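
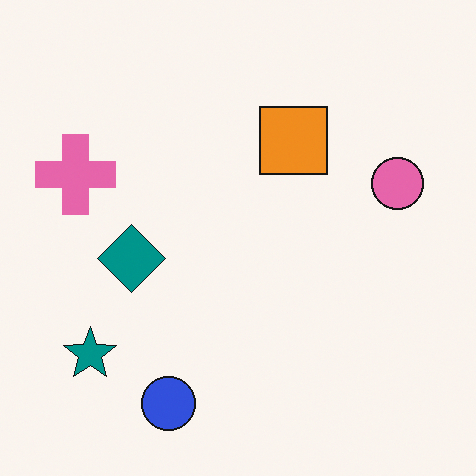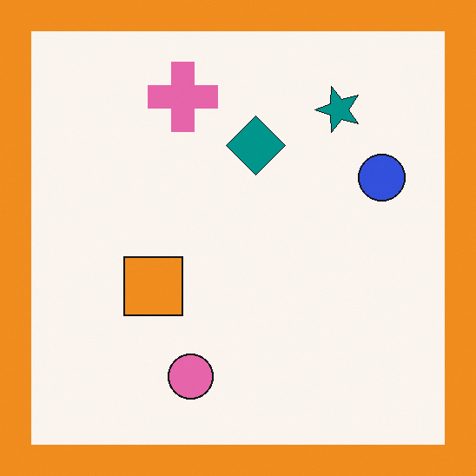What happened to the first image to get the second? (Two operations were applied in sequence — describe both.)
This is the original image transposed (reflected across the top-left ↔ bottom-right diagonal), then framed with a orange border.

Shapes have swapped their row and column positions — what was in the top-right is now in the bottom-left — a diagonal reflection. A solid orange frame runs around the edge of the second image, with the content slightly shrunk inside it.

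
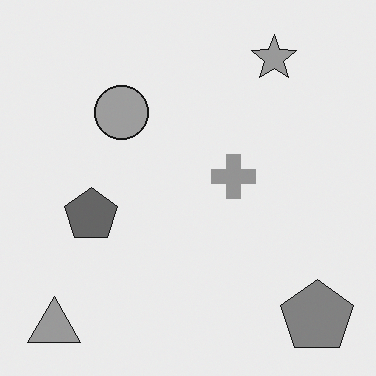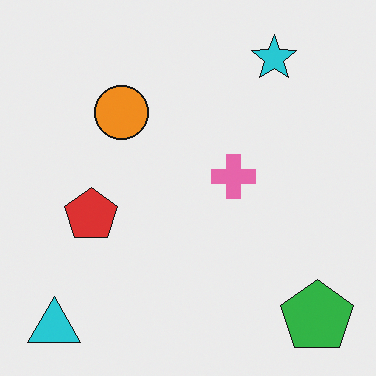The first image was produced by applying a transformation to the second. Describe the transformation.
It was converted to grayscale.

All color is removed — every shape is now a shade of grey.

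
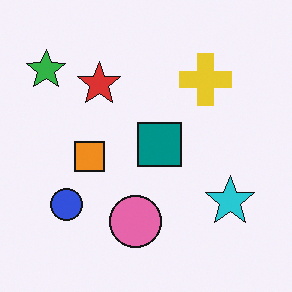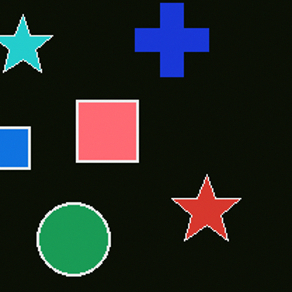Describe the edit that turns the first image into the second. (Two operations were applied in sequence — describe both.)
It was color-inverted (negative), then cropped slightly and scaled back up.

The light background has become dark and every shape's color is its complement — a photographic negative. The visible shapes are larger and the field of view is narrower; shapes near the original edges may be partly or wholly outside the frame — a crop-and-rescale.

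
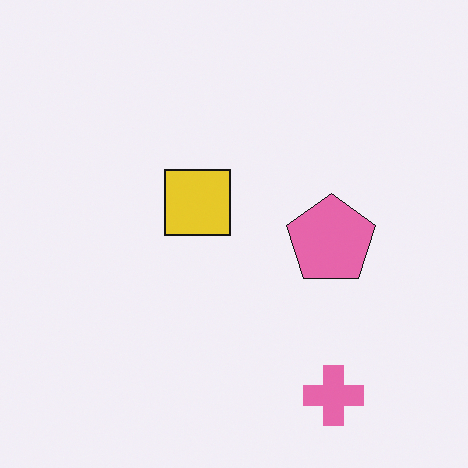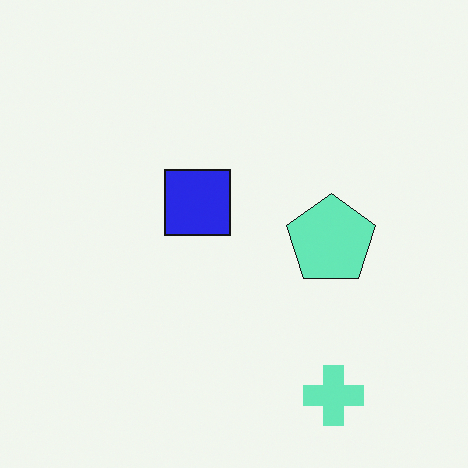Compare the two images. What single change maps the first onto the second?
The second image is the first hue-shifted by a large amount.

Every shape's color has rotated by the same amount around the hue wheel — a uniform hue shift.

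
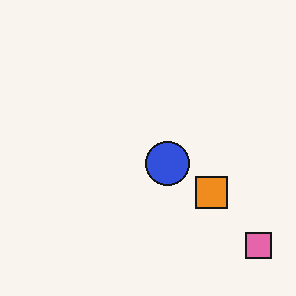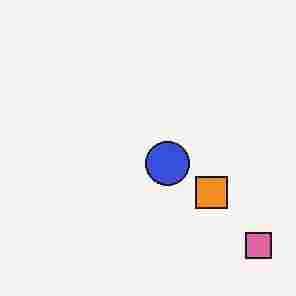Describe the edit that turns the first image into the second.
The transformation is: heavily JPEG-compressed with obvious blocking artifacts.

Blocky 8×8 compression artifacts appear around shape edges and the flat background shows ringing — characteristic JPEG degradation.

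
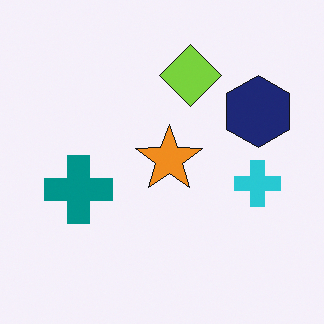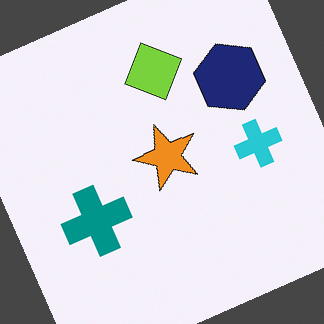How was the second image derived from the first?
The image was rotated counter-clockwise by a clearly visible amount.

Every shape is tilted by the same angle and the image corners show triangular fill wedges — a whole-image rotation by a non-right angle.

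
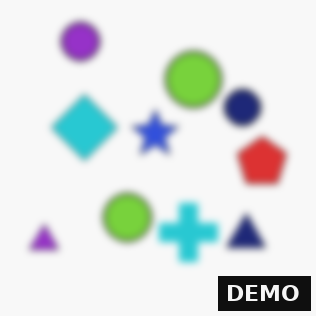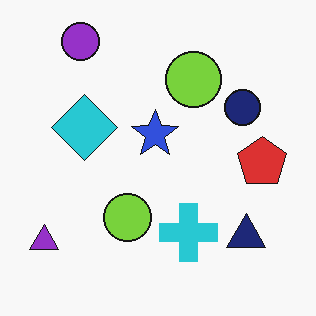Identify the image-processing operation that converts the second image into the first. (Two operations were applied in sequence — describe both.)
It was moderately blurred, then watermarked with the text "DEMO" in the lower-right corner.

Shape edges and outlines are uniformly softened across the whole image. A dark label reading "DEMO" appears in the lower-right corner.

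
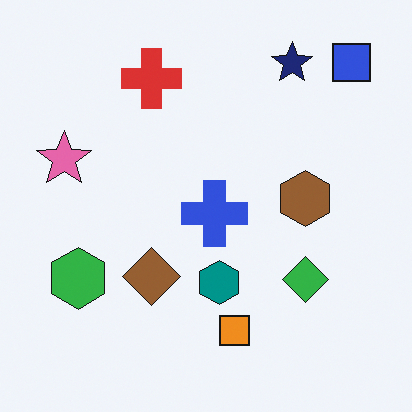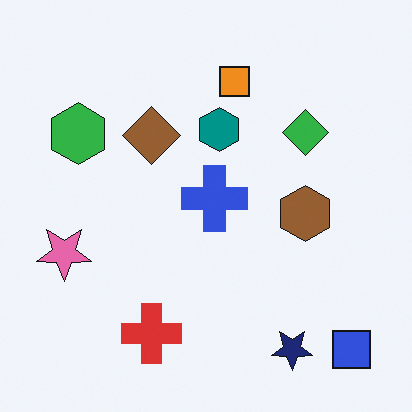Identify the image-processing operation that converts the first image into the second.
Flipped vertically (top ↔ bottom).

The blue square is in the top-right of the first image and the bottom-right of the second — shapes on opposite sides of the horizontal midline have swapped in a mirror flip.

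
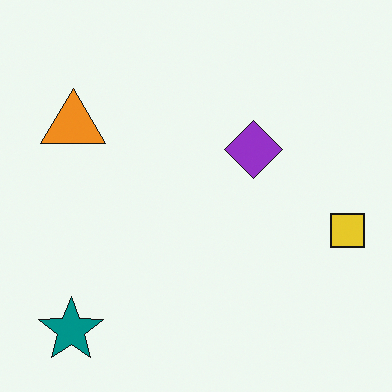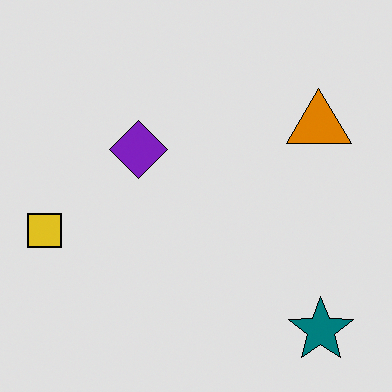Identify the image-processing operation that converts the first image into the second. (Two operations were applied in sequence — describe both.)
Flipped horizontally (left ↔ right), then moderately posterized.

The yellow square is in the right of the first image and the left of the second — shapes on opposite sides of the vertical midline have swapped in a mirror flip. Each flat color has snapped to a coarser quantized level — most visibly, the near-white background has dropped to a flat grey.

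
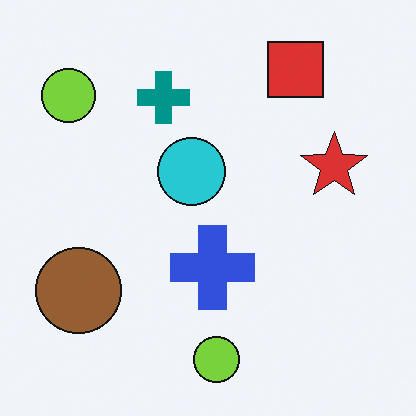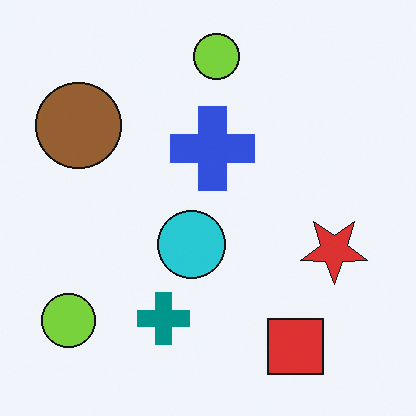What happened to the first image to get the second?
The image was flipped vertically (top ↔ bottom).

The red square is in the top-right of the first image and the bottom-right of the second — shapes on opposite sides of the horizontal midline have swapped in a mirror flip.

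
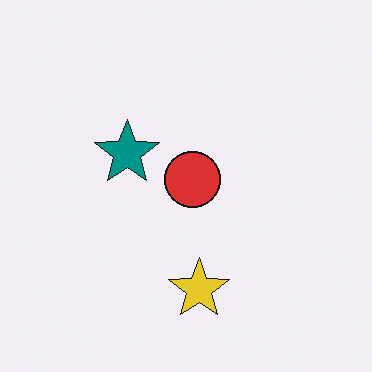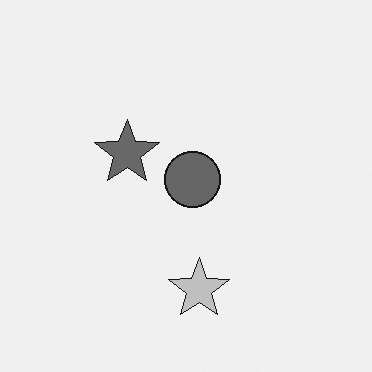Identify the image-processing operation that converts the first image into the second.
The transformation is: converted to grayscale.

All color is removed — every shape is now a shade of grey.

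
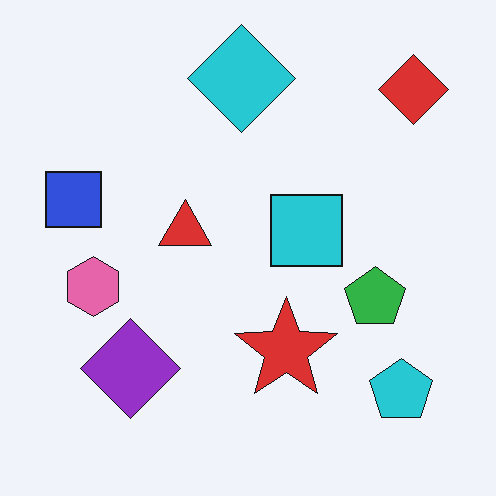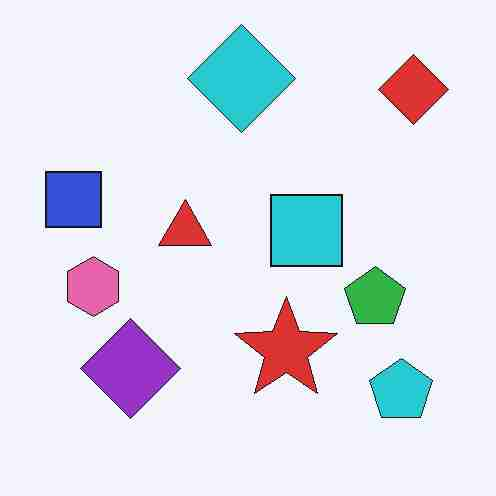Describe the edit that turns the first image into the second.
Degraded with heavy JPEG compression.

Blocky 8×8 compression artifacts appear around shape edges and the flat background shows ringing — characteristic JPEG degradation.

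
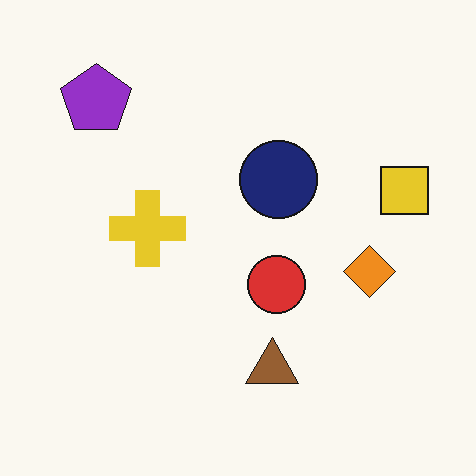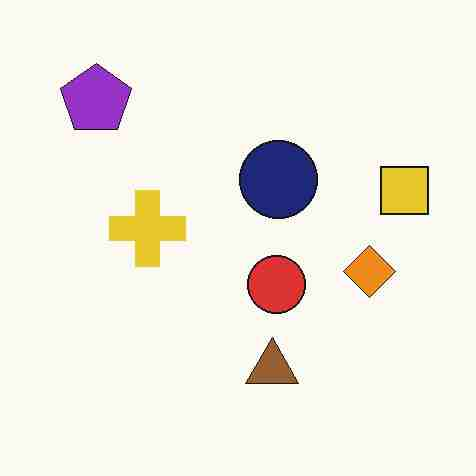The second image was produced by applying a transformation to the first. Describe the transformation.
This is the original image heavily JPEG-compressed with obvious blocking artifacts.

Blocky 8×8 compression artifacts appear around shape edges and the flat background shows ringing — characteristic JPEG degradation.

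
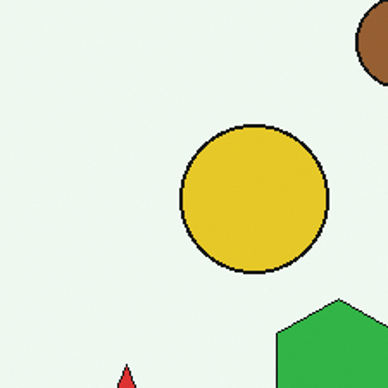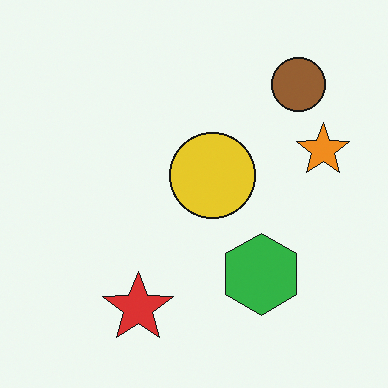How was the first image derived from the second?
The transformation is: cropped to a noticeably smaller region and rescaled.

The visible shapes are larger and the field of view is narrower; shapes near the original edges may be partly or wholly outside the frame — a crop-and-rescale.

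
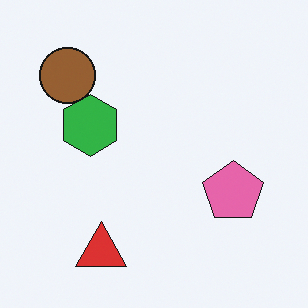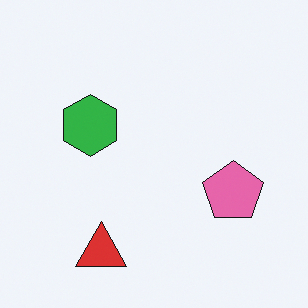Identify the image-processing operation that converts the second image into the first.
The transformation is: overlaid with an additional brown circle.

A brown circle appears in the first image that is absent from the second.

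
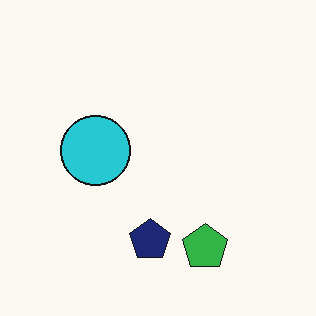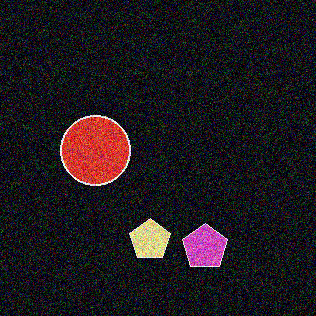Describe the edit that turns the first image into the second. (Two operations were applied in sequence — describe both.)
Color-inverted (negative), then degraded with a thick layer of grain.

The light background has become dark and every shape's color is its complement — a photographic negative. Random speckle covers the whole image, including the flat background.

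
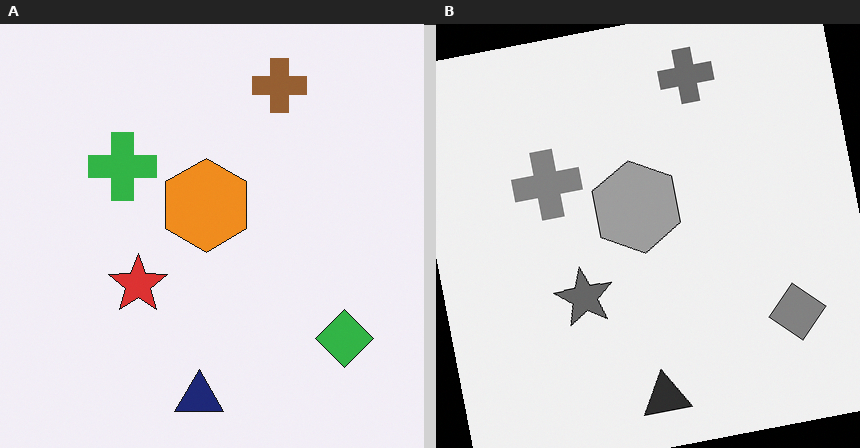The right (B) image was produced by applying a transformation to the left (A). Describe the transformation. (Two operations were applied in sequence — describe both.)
The image was converted to grayscale, then rotated counter-clockwise by a slight angle.

All color is removed — every shape is now a shade of grey. Every shape is tilted by the same angle and the image corners show triangular fill wedges — a whole-image rotation by a non-right angle.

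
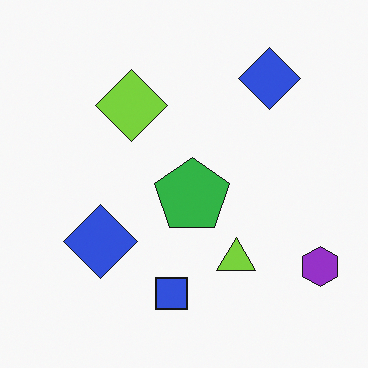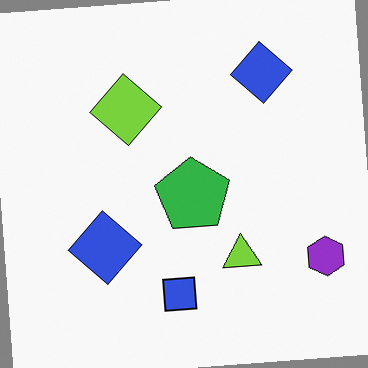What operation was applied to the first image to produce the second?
Rotated counter-clockwise by a few degrees.

Every shape is tilted by the same angle and the image corners show triangular fill wedges — a whole-image rotation by a non-right angle.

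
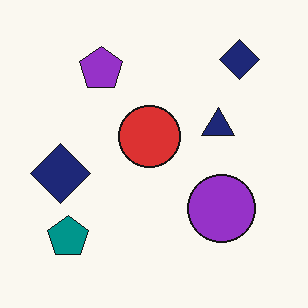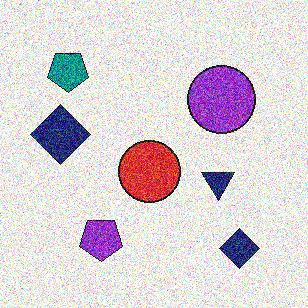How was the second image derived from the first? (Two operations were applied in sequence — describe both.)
It was degraded with strong gaussian noise, then flipped vertically (top ↔ bottom).

Random speckle covers the whole image, including the flat background. The purple pentagon is in the top-left of the first image and the bottom-left of the second — shapes on opposite sides of the horizontal midline have swapped in a mirror flip.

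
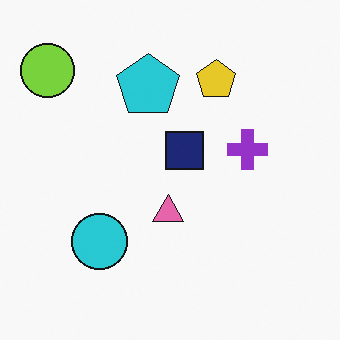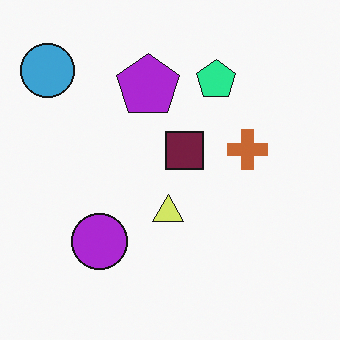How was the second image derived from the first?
The image was hue-shifted noticeably.

Every shape's color has rotated by the same amount around the hue wheel — a uniform hue shift.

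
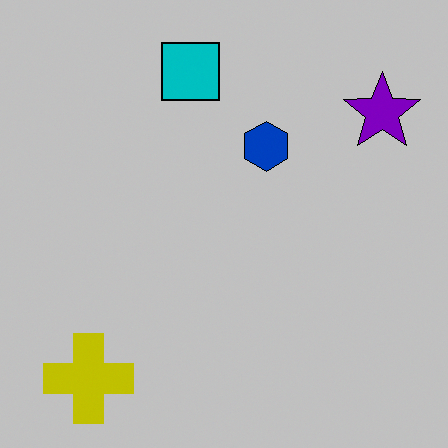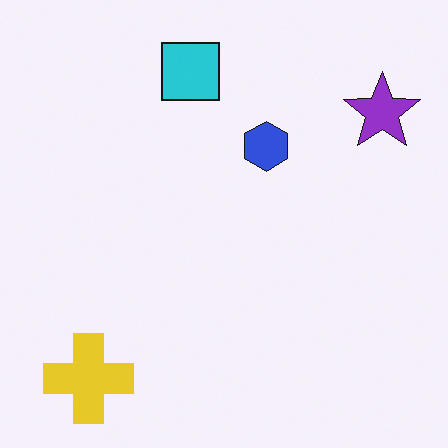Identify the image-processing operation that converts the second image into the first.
This is the original image aggressively posterized.

Each flat color has snapped to a coarser quantized level — most visibly, the near-white background has dropped to a flat grey.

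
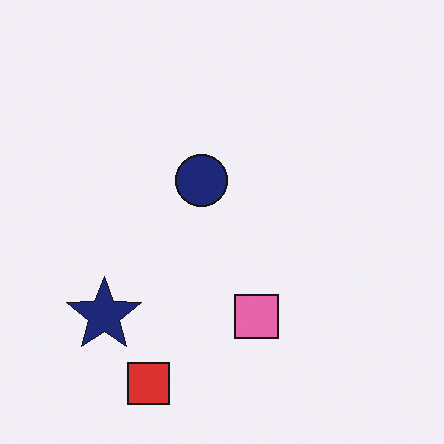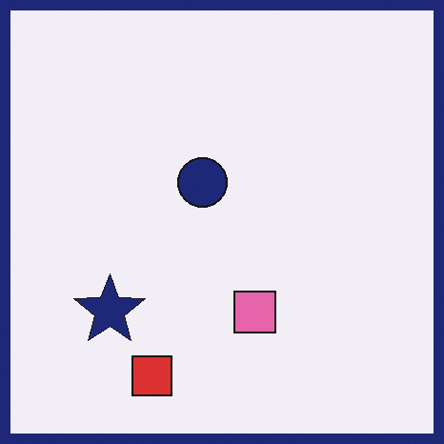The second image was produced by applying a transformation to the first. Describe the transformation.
The transformation is: framed with a navy border.

A solid navy frame runs around the edge of the second image, with the content slightly shrunk inside it.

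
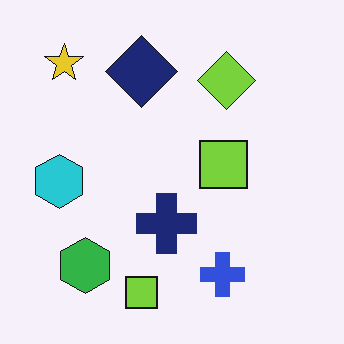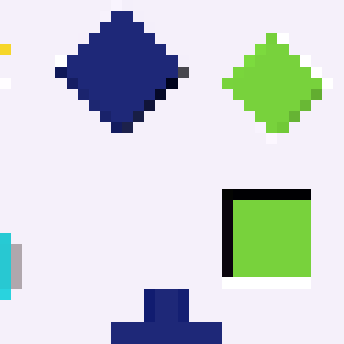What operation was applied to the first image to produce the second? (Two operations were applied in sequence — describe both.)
The image was cropped tightly and scaled back up, then heavily pixelated into large blocks.

The visible shapes are larger and the field of view is narrower; shapes near the original edges may be partly or wholly outside the frame — a crop-and-rescale. Shapes are reduced to large square blocks; fine edges and outlines are lost — a downscale-then-upscale (mosaic) effect.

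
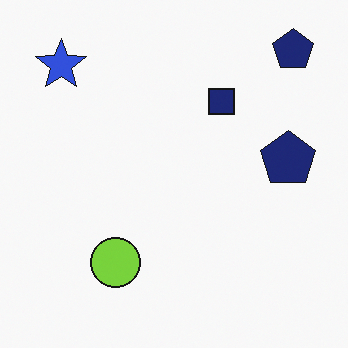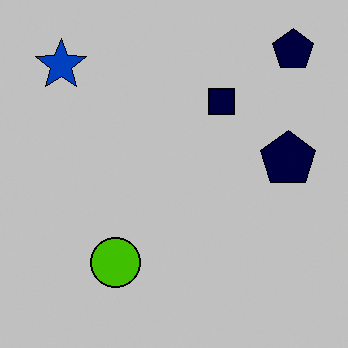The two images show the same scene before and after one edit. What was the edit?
The image was aggressively posterized.

Each flat color has snapped to a coarser quantized level — most visibly, the near-white background has dropped to a flat grey.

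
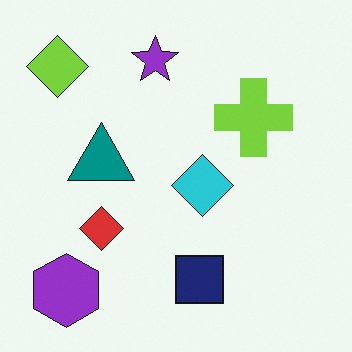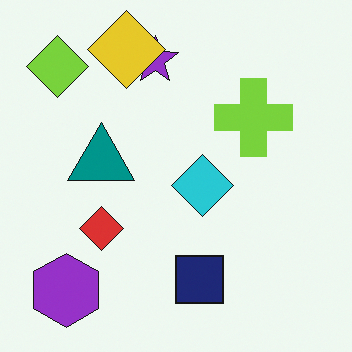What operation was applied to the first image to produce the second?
The transformation is: overlaid with an additional yellow diamond.

A yellow diamond appears in the second image that is absent from the first.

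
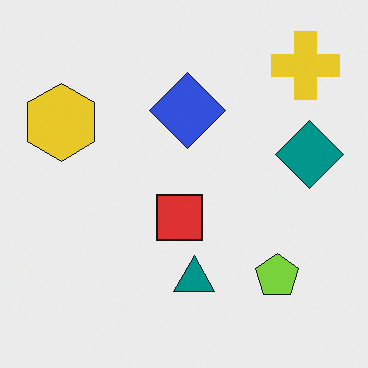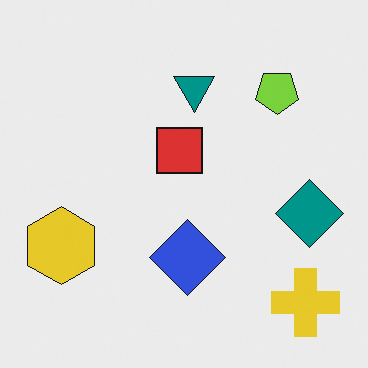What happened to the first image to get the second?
The image was flipped vertically (top ↔ bottom).

The yellow cross is in the top-right of the first image and the bottom-right of the second — shapes on opposite sides of the horizontal midline have swapped in a mirror flip.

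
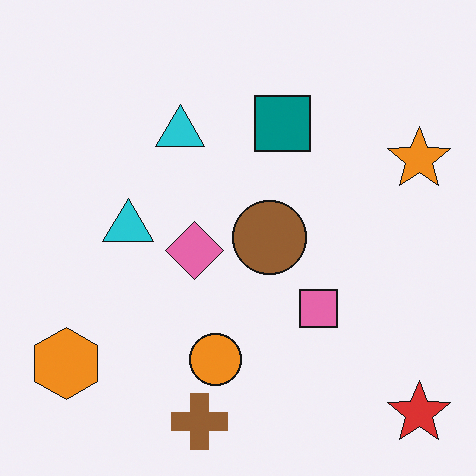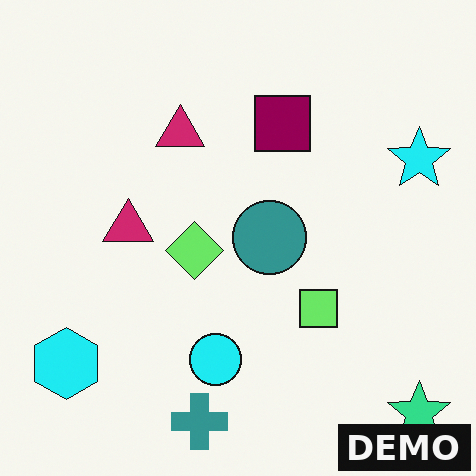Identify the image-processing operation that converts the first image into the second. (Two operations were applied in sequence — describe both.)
The image was hue-shifted noticeably, then watermarked with the text "DEMO" in the lower-right corner.

Every shape's color has rotated by the same amount around the hue wheel — a uniform hue shift. A dark label reading "DEMO" appears in the lower-right corner.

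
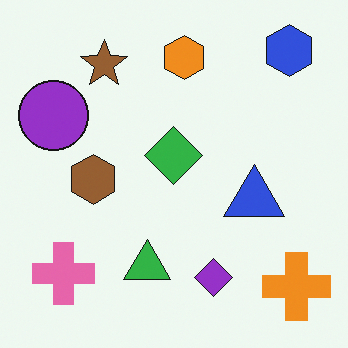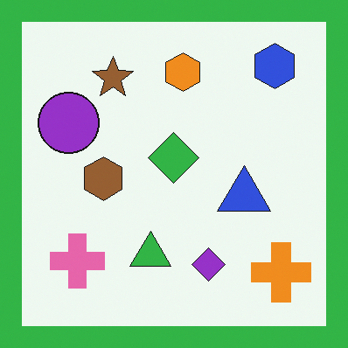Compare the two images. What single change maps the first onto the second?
The transformation is: framed with a green border.

A solid green frame runs around the edge of the second image, with the content slightly shrunk inside it.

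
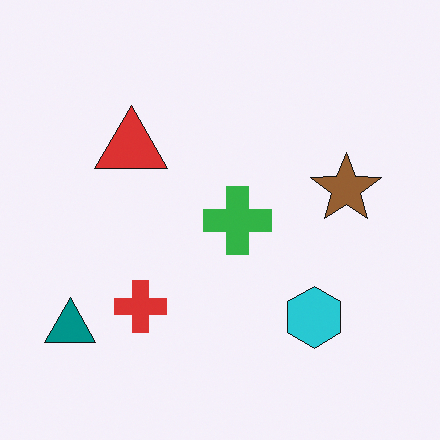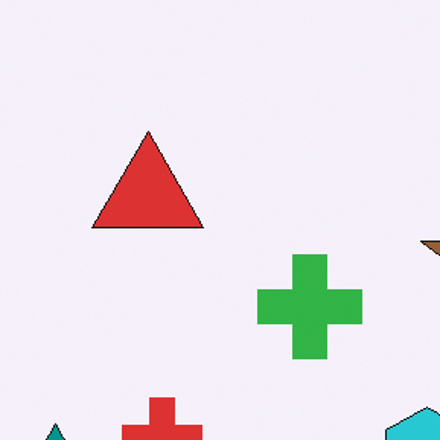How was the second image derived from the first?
This is the original image cropped to a modestly smaller region and rescaled.

The visible shapes are larger and the field of view is narrower; shapes near the original edges may be partly or wholly outside the frame — a crop-and-rescale.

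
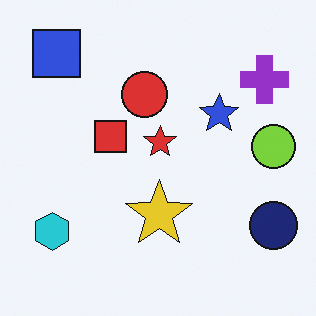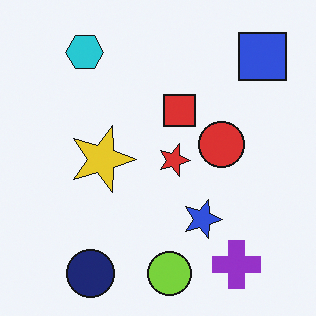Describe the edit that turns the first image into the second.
This is the original image rotated 90° clockwise.

The blue square sits in the top-left of the first image and the top-right of the second — consistent with a whole-image 90° clockwise rotation.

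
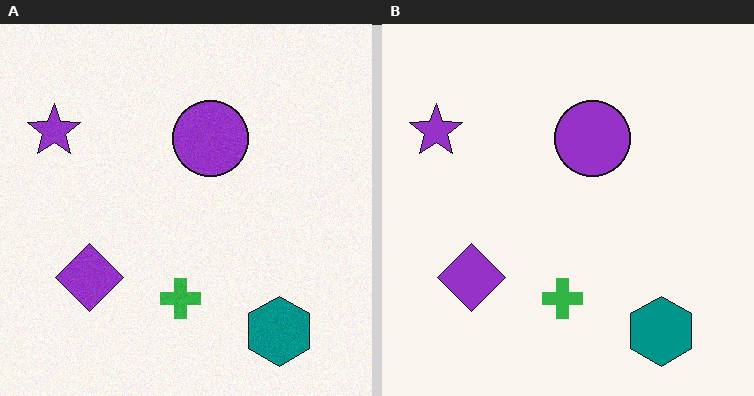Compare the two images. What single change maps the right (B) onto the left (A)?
The image was degraded with light additive noise.

Random speckle covers the whole image, including the flat background.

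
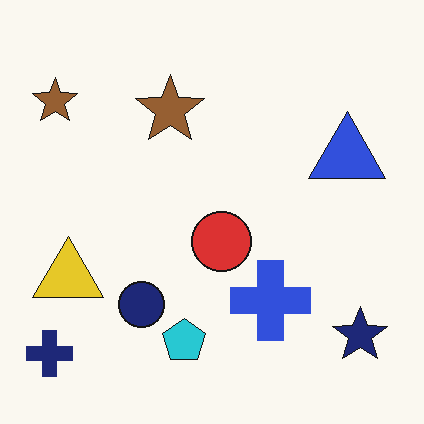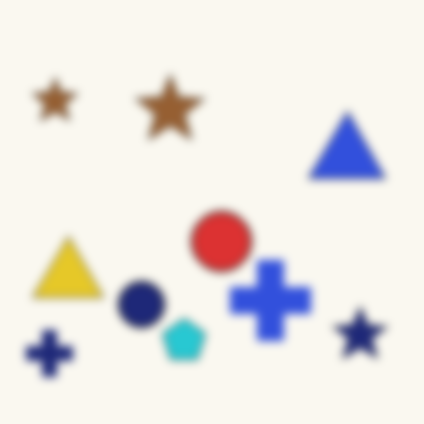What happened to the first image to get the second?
The image was noticeably gaussian-blurred.

Shape edges and outlines are uniformly softened across the whole image.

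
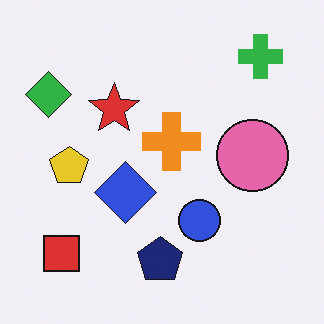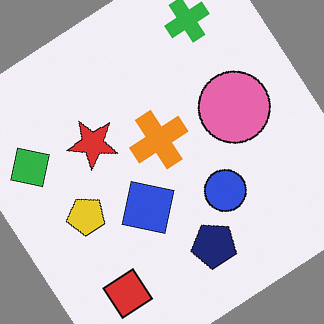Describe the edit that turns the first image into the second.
It was rotated counter-clockwise by a large amount — several tens of degrees.

Every shape is tilted by the same angle and the image corners show triangular fill wedges — a whole-image rotation by a non-right angle.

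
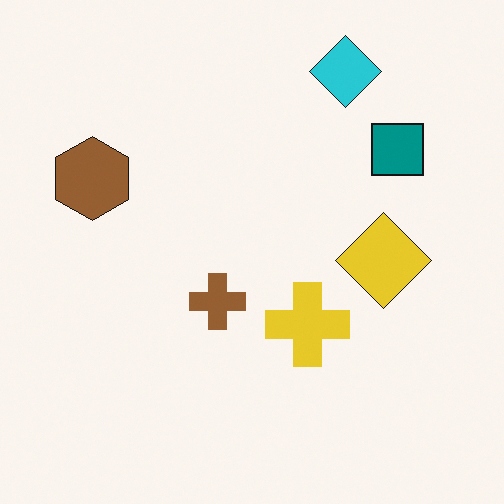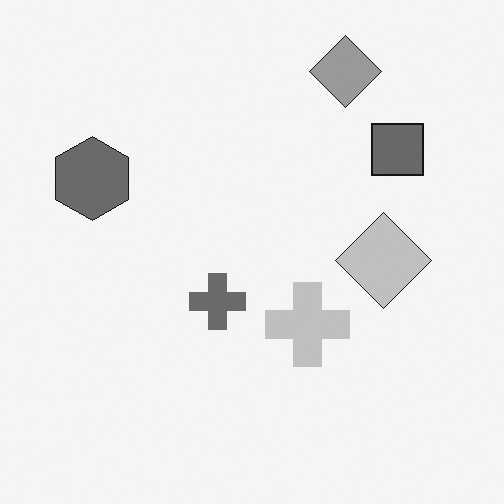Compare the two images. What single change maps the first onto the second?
It was converted to grayscale.

All color is removed — every shape is now a shade of grey.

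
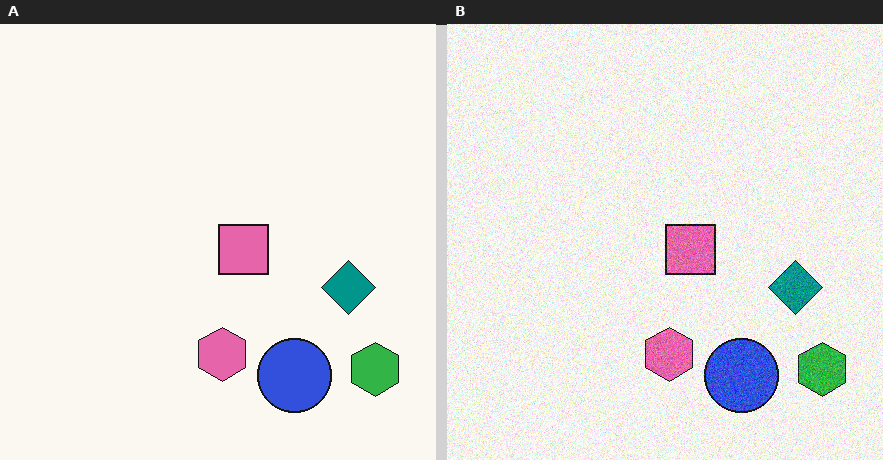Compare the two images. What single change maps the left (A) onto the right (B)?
The transformation is: degraded with visible gaussian noise.

Random speckle covers the whole image, including the flat background.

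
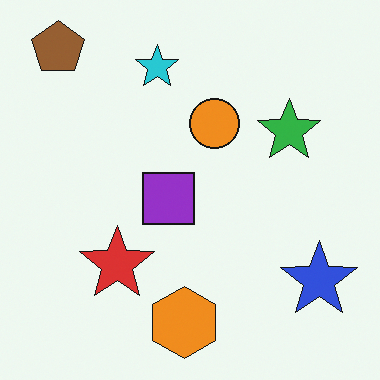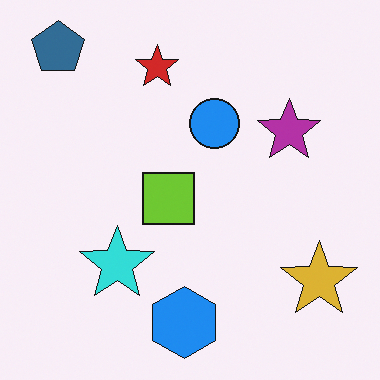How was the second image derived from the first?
Hue-shifted by a large amount.

Every shape's color has rotated by the same amount around the hue wheel — a uniform hue shift.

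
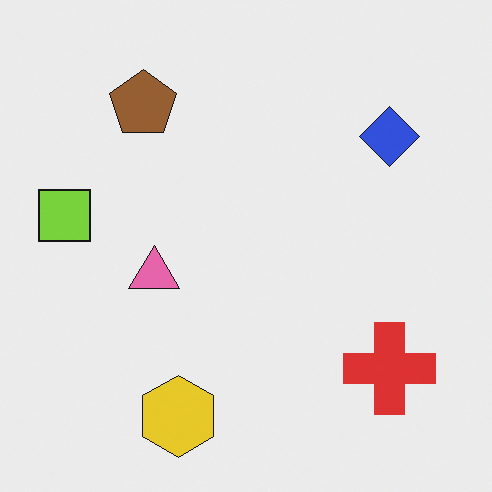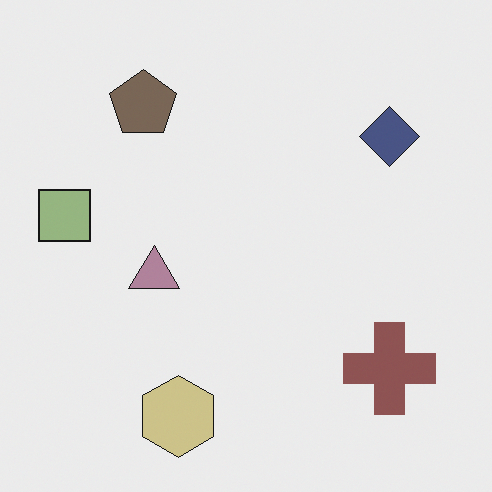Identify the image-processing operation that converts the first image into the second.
The second image is the first heavily desaturated.

All colors are more muted and greyish — a global saturation change.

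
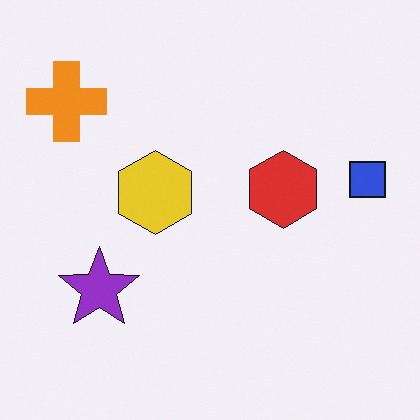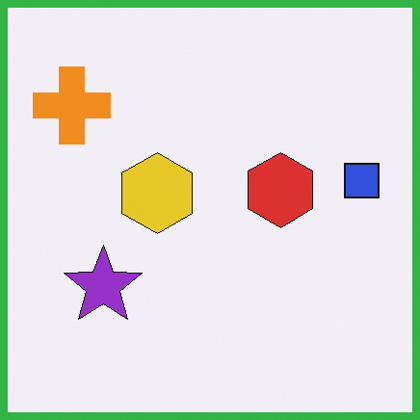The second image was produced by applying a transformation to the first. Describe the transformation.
Framed with a green border.

A solid green frame runs around the edge of the second image, with the content slightly shrunk inside it.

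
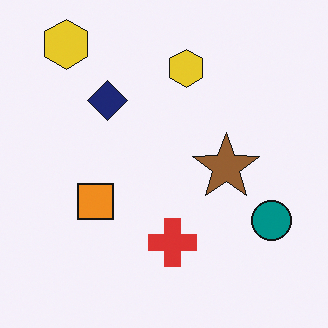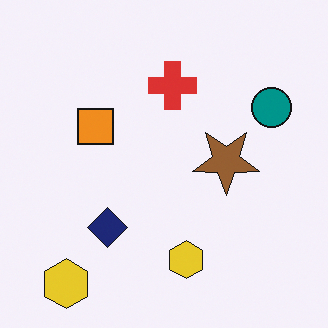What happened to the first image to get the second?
The second image is the first flipped vertically (top ↔ bottom).

The red cross is in the bottom of the first image and the top of the second — shapes on opposite sides of the horizontal midline have swapped in a mirror flip.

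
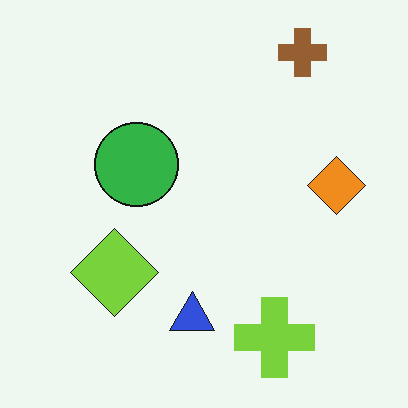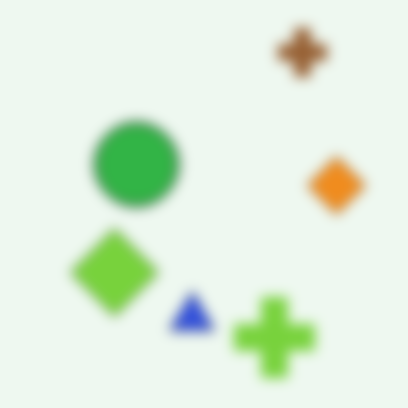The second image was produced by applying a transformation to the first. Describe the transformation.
The transformation is: strongly gaussian-blurred.

Shape edges and outlines are uniformly softened across the whole image.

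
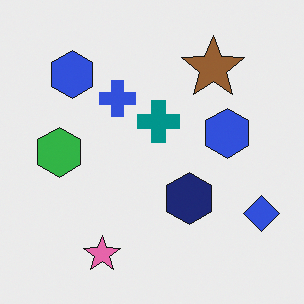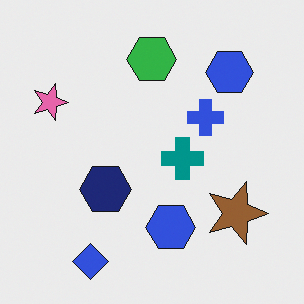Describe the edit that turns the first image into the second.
The transformation is: rotated 90° clockwise.

The blue diamond sits in the bottom-right of the first image and the bottom-left of the second — consistent with a whole-image 90° clockwise rotation.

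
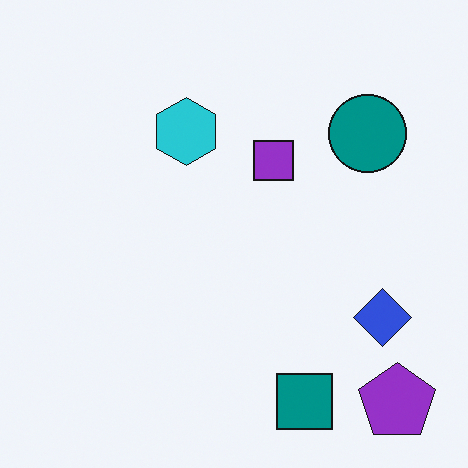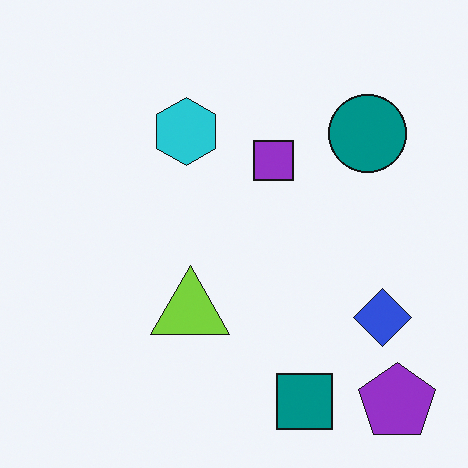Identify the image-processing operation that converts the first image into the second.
The image was overlaid with an additional lime triangle.

A lime triangle appears in the second image that is absent from the first.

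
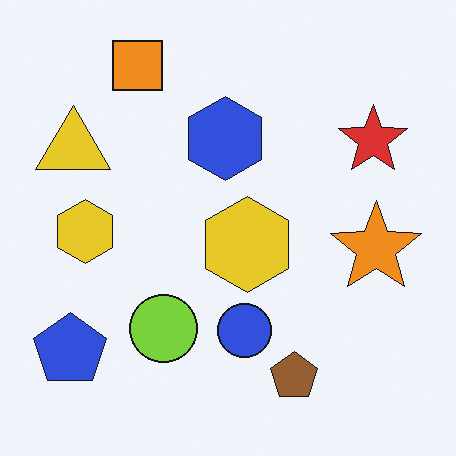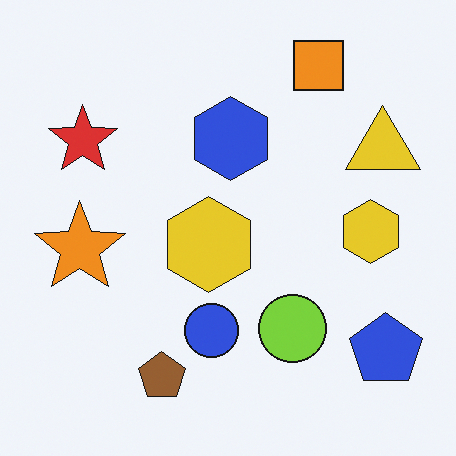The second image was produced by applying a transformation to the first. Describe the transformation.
It was flipped horizontally (left ↔ right).

The blue pentagon is in the bottom-left of the first image and the bottom-right of the second — shapes on opposite sides of the vertical midline have swapped in a mirror flip.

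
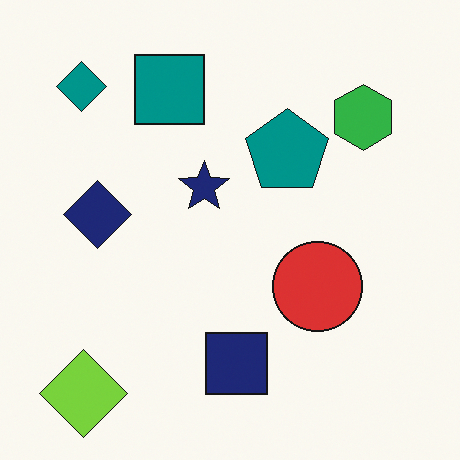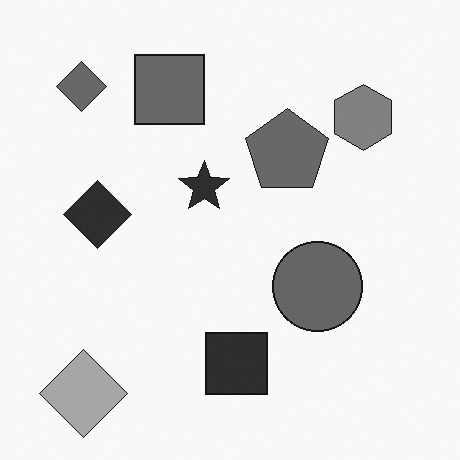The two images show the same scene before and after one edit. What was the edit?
The image was converted to grayscale.

All color is removed — every shape is now a shade of grey.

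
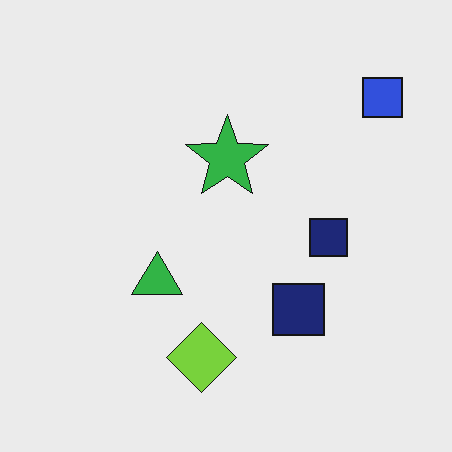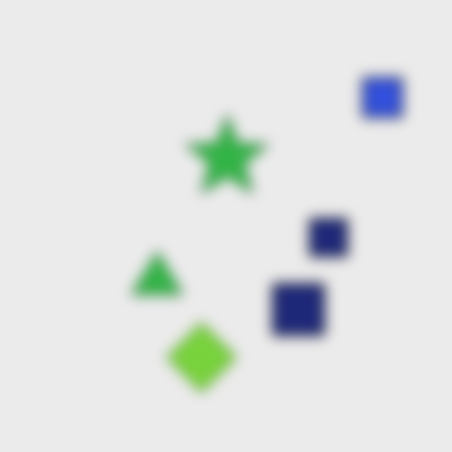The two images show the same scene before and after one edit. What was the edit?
The transformation is: heavily blurred.

Shape edges and outlines are uniformly softened across the whole image.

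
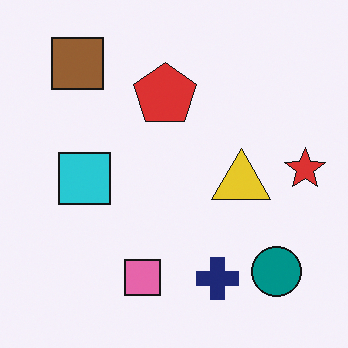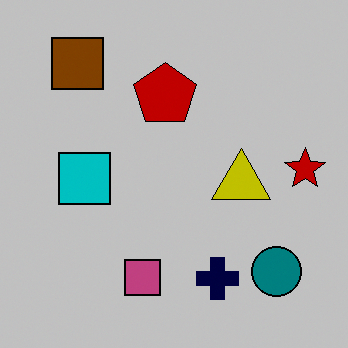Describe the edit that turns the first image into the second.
The second image is the first aggressively posterized.

Each flat color has snapped to a coarser quantized level — most visibly, the near-white background has dropped to a flat grey.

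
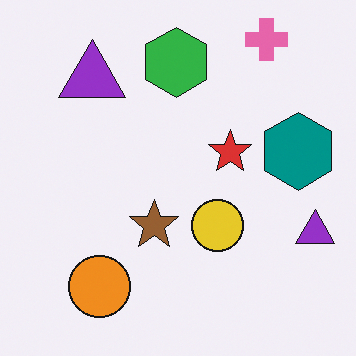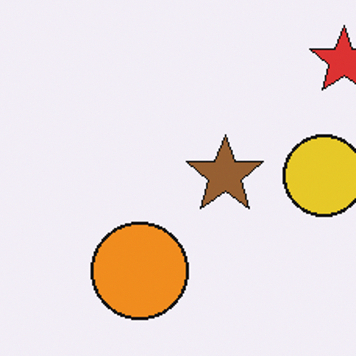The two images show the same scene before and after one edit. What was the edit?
The second image is the first cropped to a modestly smaller region and rescaled.

The visible shapes are larger and the field of view is narrower; shapes near the original edges may be partly or wholly outside the frame — a crop-and-rescale.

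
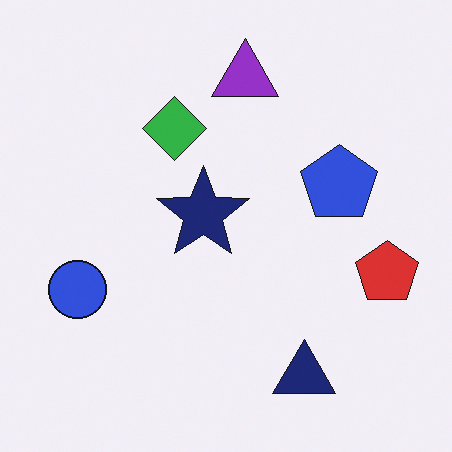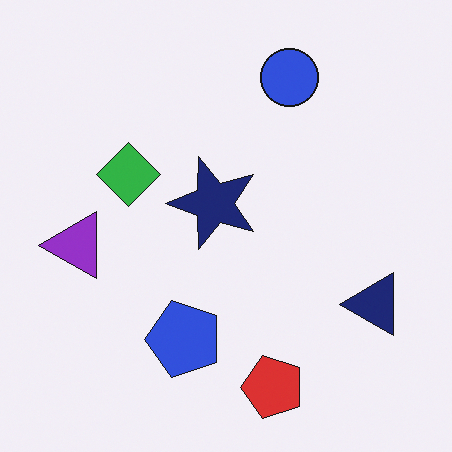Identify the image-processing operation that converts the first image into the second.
Transposed (reflected across the top-left ↔ bottom-right diagonal).

Shapes have swapped their row and column positions — what was in the top-right is now in the bottom-left — a diagonal reflection.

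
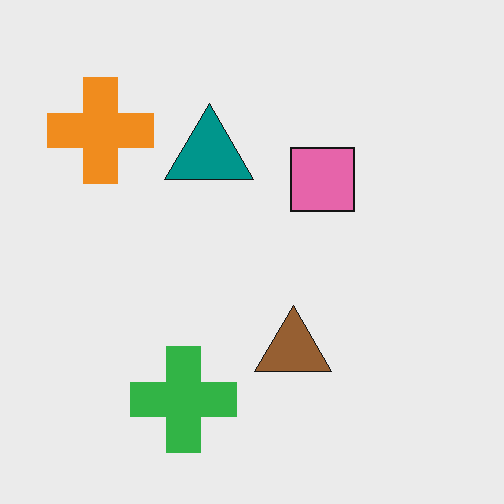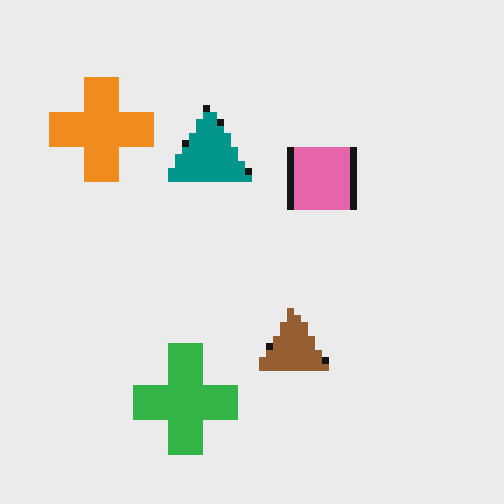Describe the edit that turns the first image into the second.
The image was moderately pixelated.

Shapes are reduced to large square blocks; fine edges and outlines are lost — a downscale-then-upscale (mosaic) effect.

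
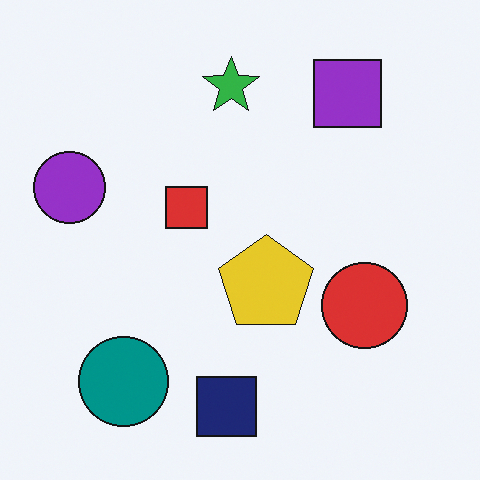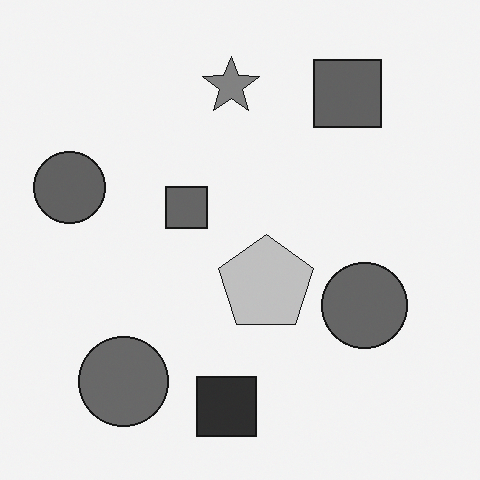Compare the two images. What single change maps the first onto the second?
The transformation is: converted to grayscale.

All color is removed — every shape is now a shade of grey.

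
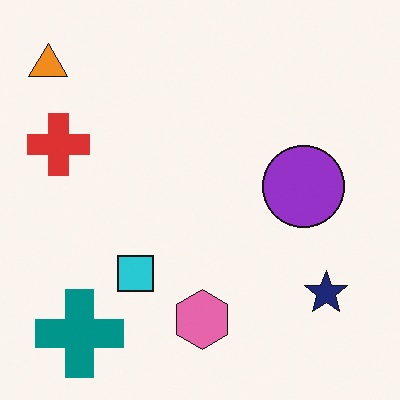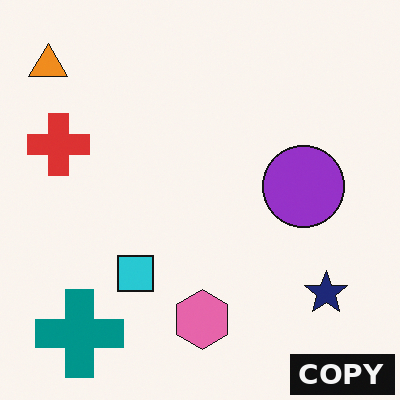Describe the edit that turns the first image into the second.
It was watermarked with the text "COPY" in the lower-right corner.

A dark label reading "COPY" appears in the lower-right corner.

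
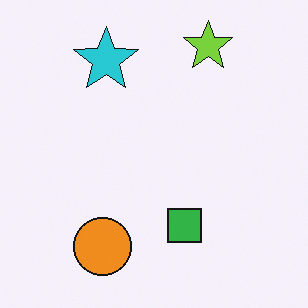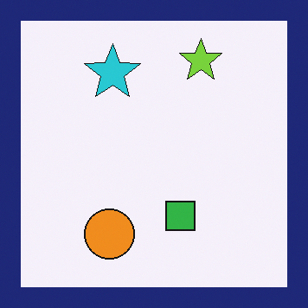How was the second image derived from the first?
The image was framed with a navy border.

A solid navy frame runs around the edge of the second image, with the content slightly shrunk inside it.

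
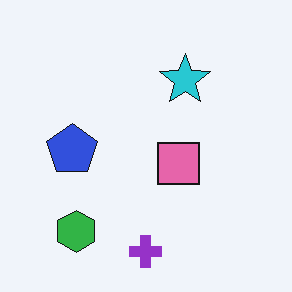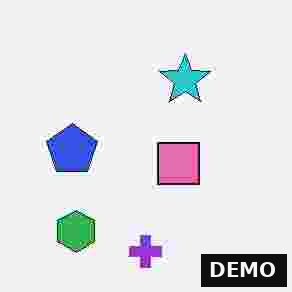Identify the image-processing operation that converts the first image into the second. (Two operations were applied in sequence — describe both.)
Degraded with heavy JPEG compression, then watermarked with the text "DEMO" in the lower-right corner.

Blocky 8×8 compression artifacts appear around shape edges and the flat background shows ringing — characteristic JPEG degradation. A dark label reading "DEMO" appears in the lower-right corner.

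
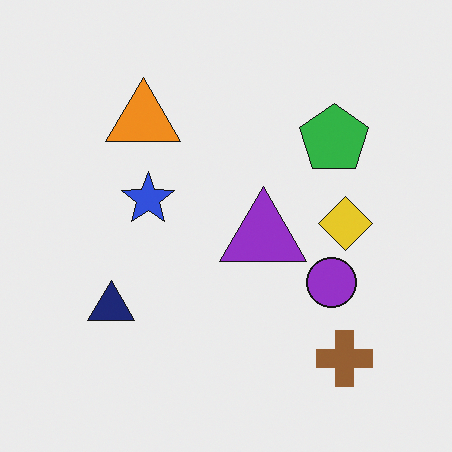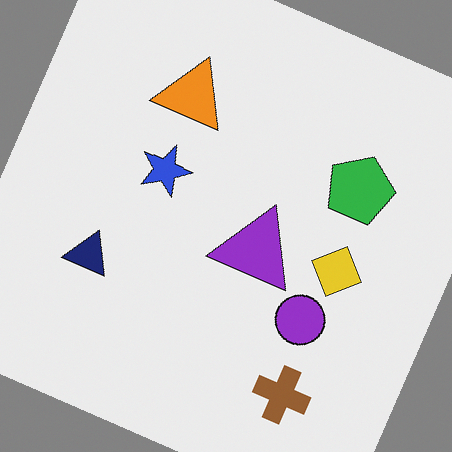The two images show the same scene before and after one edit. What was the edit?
The transformation is: rotated clockwise by a clearly visible amount.

Every shape is tilted by the same angle and the image corners show triangular fill wedges — a whole-image rotation by a non-right angle.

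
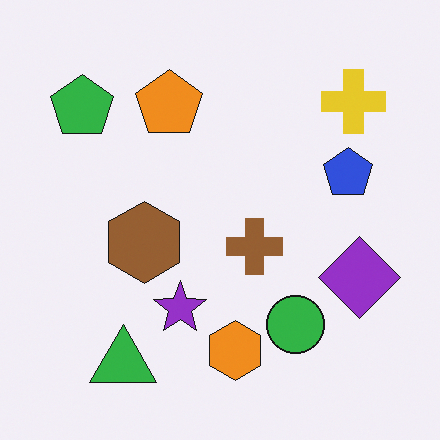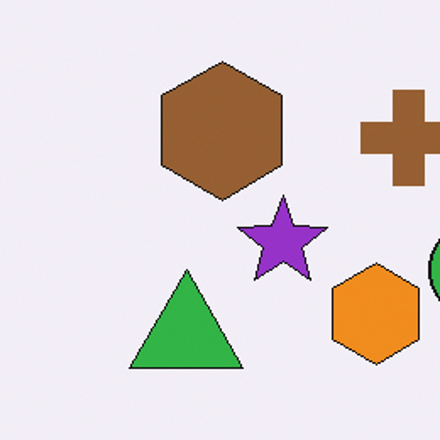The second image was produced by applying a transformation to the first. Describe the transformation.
It was cropped tightly and scaled back up.

The visible shapes are larger and the field of view is narrower; shapes near the original edges may be partly or wholly outside the frame — a crop-and-rescale.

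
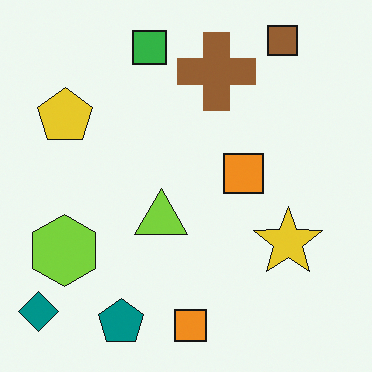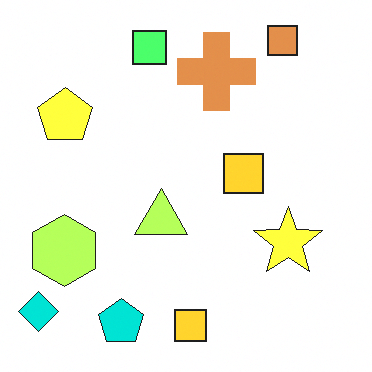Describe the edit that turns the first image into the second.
This is the original image noticeably brightened.

Every pixel — background and shapes alike — is uniformly brightened.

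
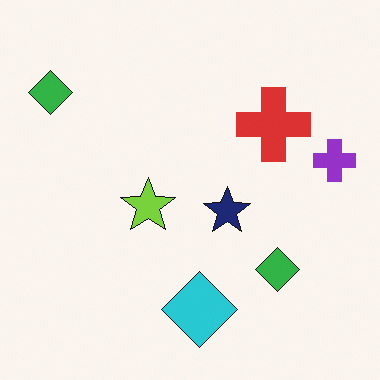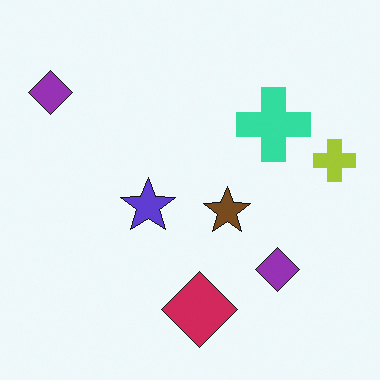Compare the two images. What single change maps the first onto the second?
This is the original image hue-shifted by a large amount.

Every shape's color has rotated by the same amount around the hue wheel — a uniform hue shift.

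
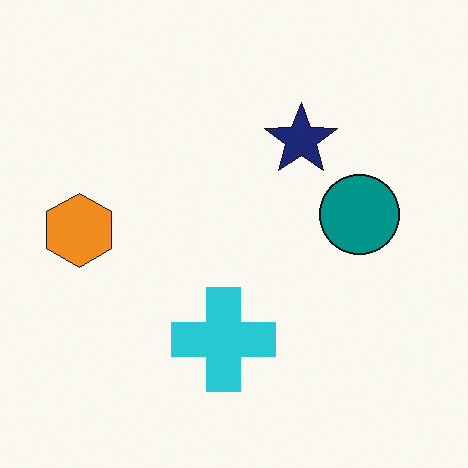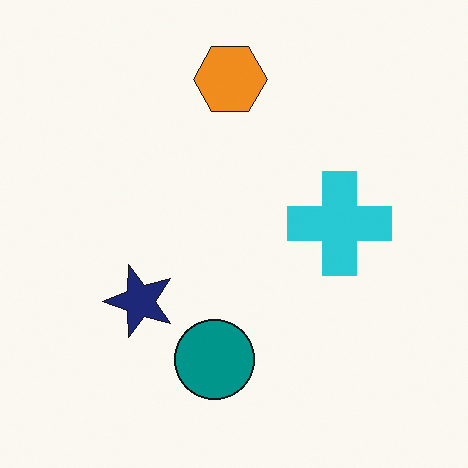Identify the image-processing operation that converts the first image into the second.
The image was transposed (reflected across the top-left ↔ bottom-right diagonal).

Shapes have swapped their row and column positions — what was in the top-right is now in the bottom-left — a diagonal reflection.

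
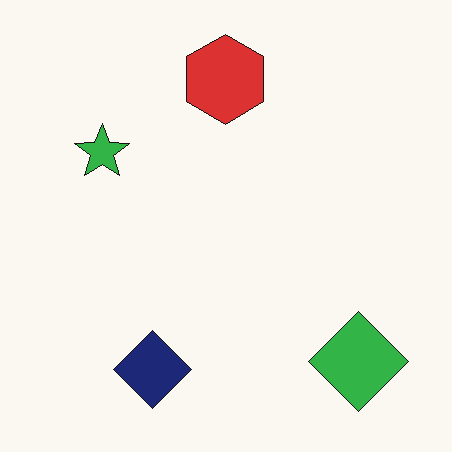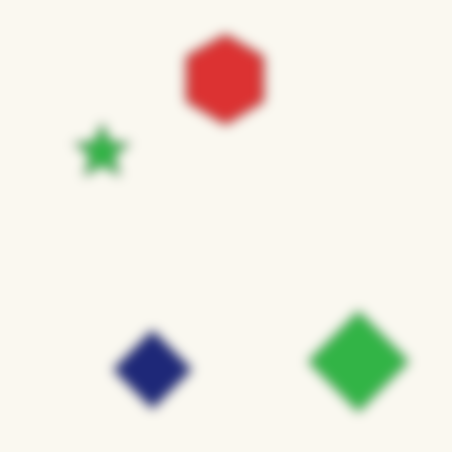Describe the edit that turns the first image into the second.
The image was heavily blurred.

Shape edges and outlines are uniformly softened across the whole image.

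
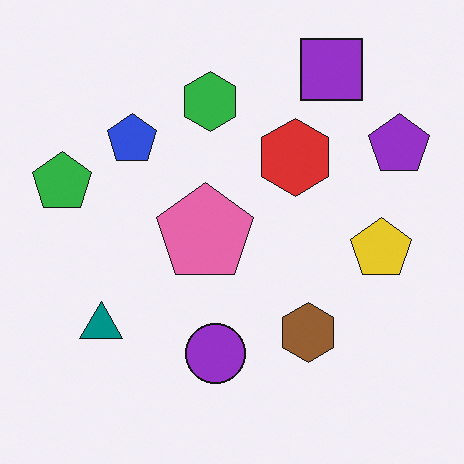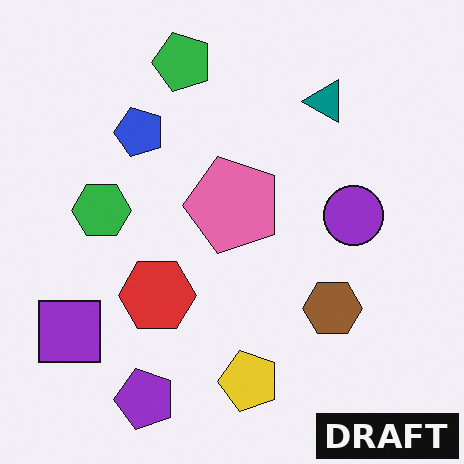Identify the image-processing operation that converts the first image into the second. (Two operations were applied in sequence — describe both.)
The image was transposed (reflected across the top-left ↔ bottom-right diagonal), then watermarked with the text "DRAFT" in the lower-right corner.

Shapes have swapped their row and column positions — what was in the top-right is now in the bottom-left — a diagonal reflection. A dark label reading "DRAFT" appears in the lower-right corner.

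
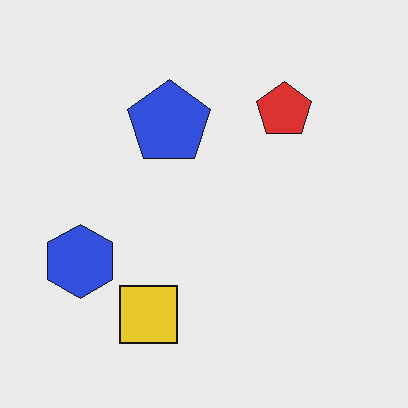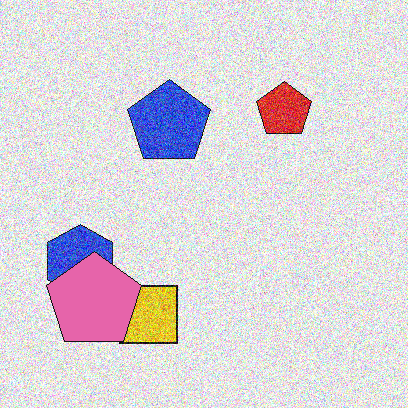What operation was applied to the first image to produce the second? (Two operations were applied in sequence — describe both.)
The second image is the first degraded with heavy additive noise, then overlaid with an additional pink pentagon.

Random speckle covers the whole image, including the flat background. A pink pentagon appears in the second image that is absent from the first.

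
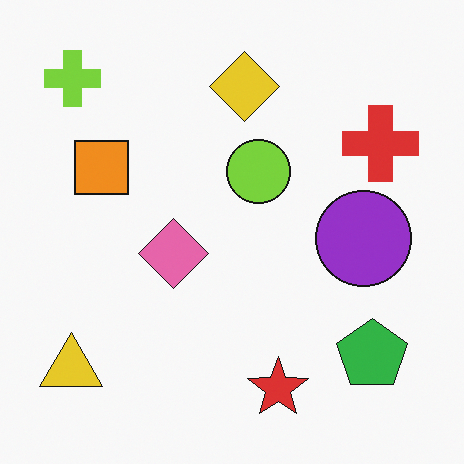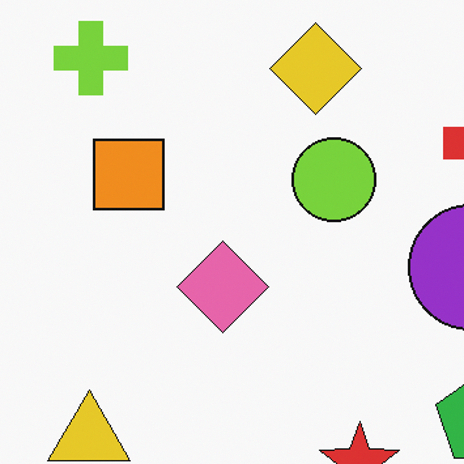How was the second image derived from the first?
This is the original image cropped slightly and scaled back up.

The visible shapes are larger and the field of view is narrower; shapes near the original edges may be partly or wholly outside the frame — a crop-and-rescale.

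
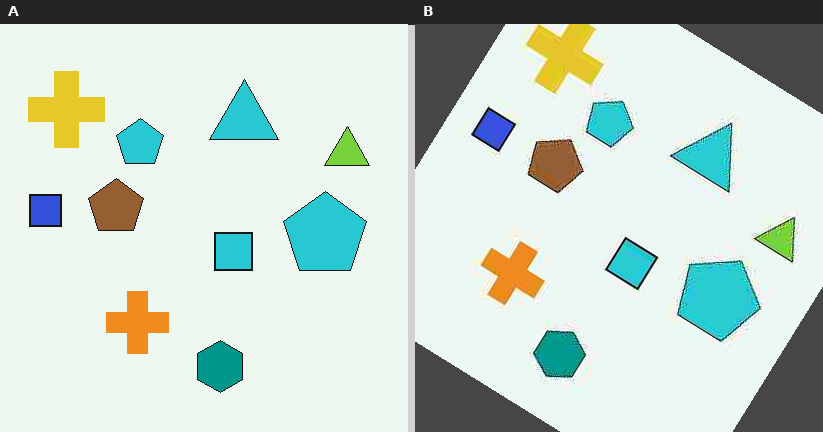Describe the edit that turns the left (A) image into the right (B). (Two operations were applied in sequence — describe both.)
The image was heavily JPEG-compressed with obvious blocking artifacts, then rotated clockwise by a large amount — several tens of degrees.

Blocky 8×8 compression artifacts appear around shape edges and the flat background shows ringing — characteristic JPEG degradation. Every shape is tilted by the same angle and the image corners show triangular fill wedges — a whole-image rotation by a non-right angle.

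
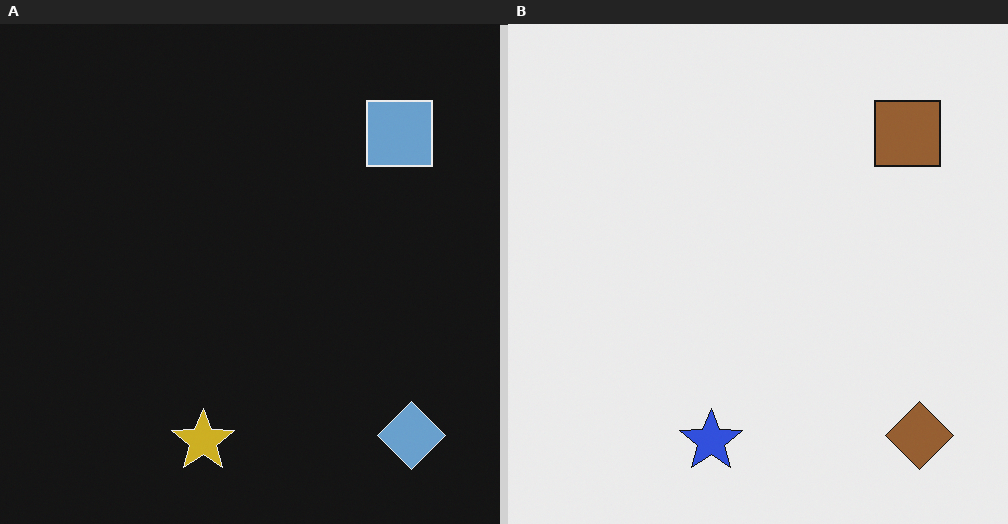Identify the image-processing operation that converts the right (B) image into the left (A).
This is the original image color-inverted (negative).

The light background has become dark and every shape's color is its complement — a photographic negative.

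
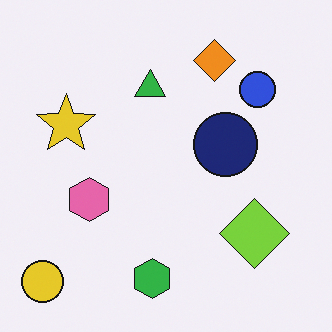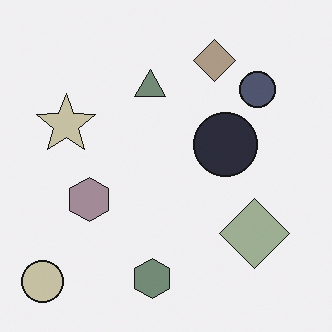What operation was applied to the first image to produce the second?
The transformation is: heavily desaturated.

All colors are more muted and greyish — a global saturation change.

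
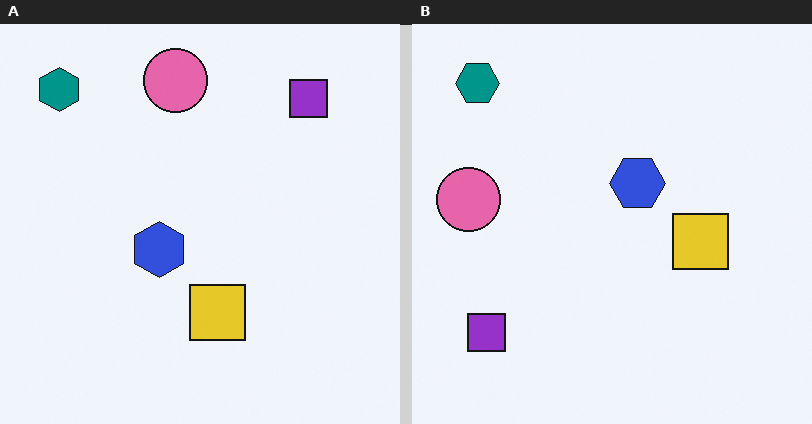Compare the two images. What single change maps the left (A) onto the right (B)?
Transposed (reflected across the top-left ↔ bottom-right diagonal).

Shapes have swapped their row and column positions — what was in the top-right is now in the bottom-left — a diagonal reflection.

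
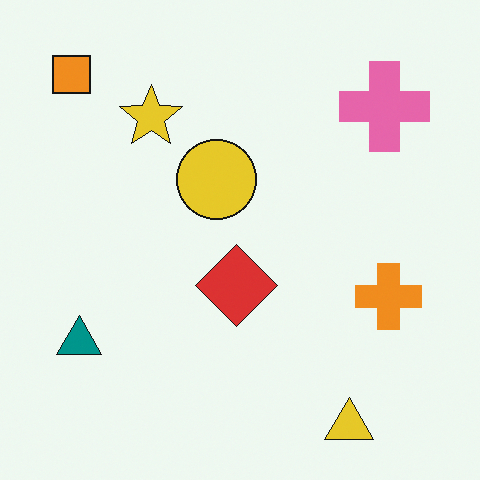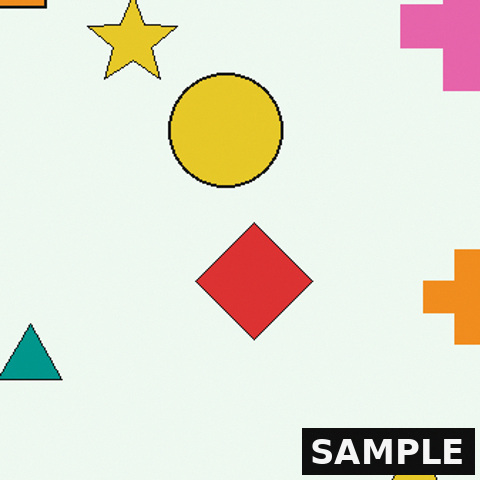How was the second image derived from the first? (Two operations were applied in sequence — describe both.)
The second image is the first cropped to a modestly smaller region and rescaled, then watermarked with the text "SAMPLE" in the lower-right corner.

The visible shapes are larger and the field of view is narrower; shapes near the original edges may be partly or wholly outside the frame — a crop-and-rescale. A dark label reading "SAMPLE" appears in the lower-right corner.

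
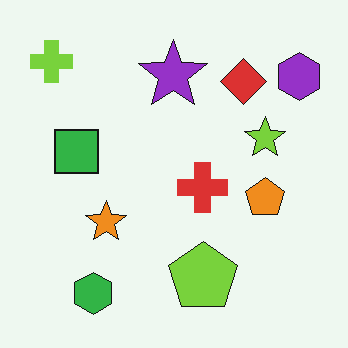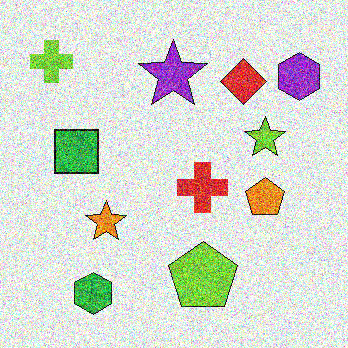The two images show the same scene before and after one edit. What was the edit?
The image was degraded with strong gaussian noise.

Random speckle covers the whole image, including the flat background.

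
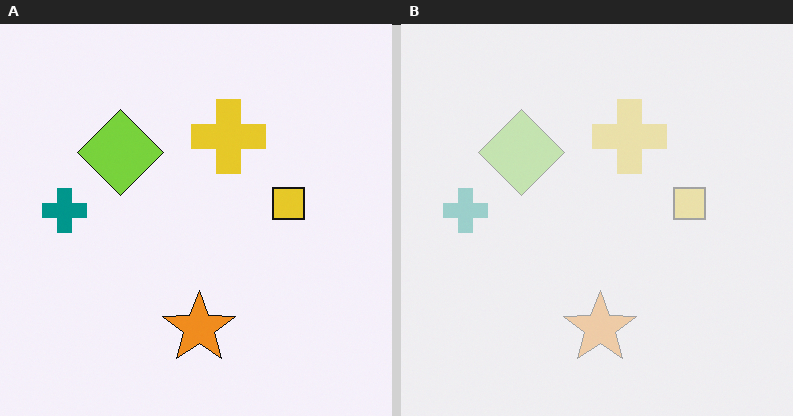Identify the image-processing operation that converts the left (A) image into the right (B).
Washed out (contrast reduced).

Tones are pushed toward mid-grey across the whole image — a global contrast change.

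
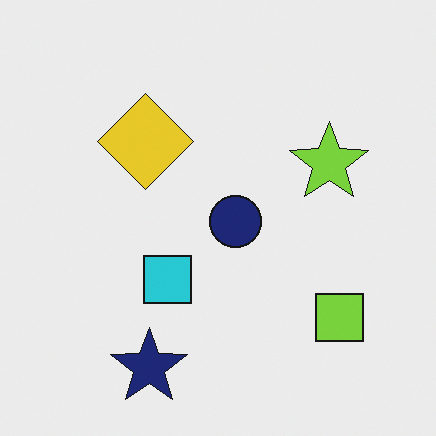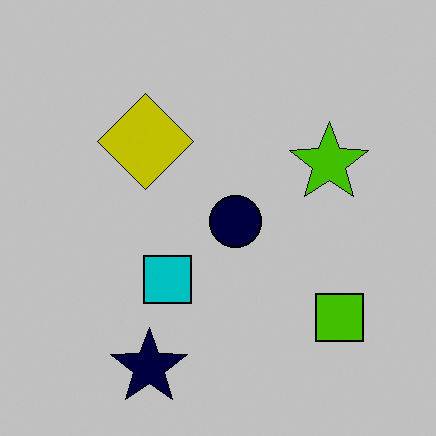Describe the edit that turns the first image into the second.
This is the original image aggressively posterized.

Each flat color has snapped to a coarser quantized level — most visibly, the near-white background has dropped to a flat grey.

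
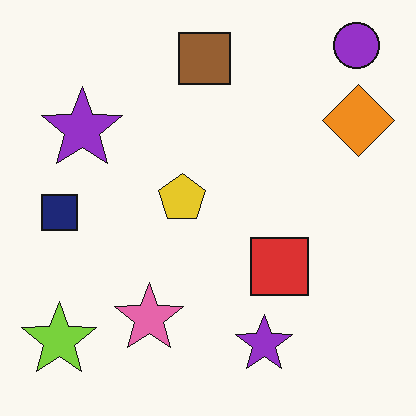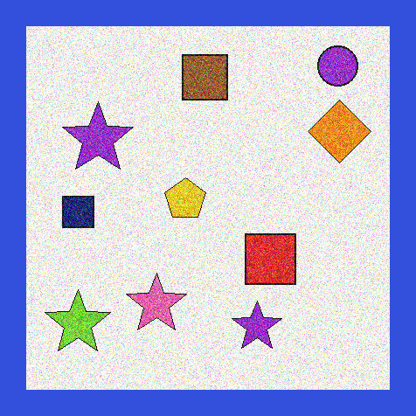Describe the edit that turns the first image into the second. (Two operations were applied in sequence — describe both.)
Degraded with heavy additive noise, then framed with a blue border.

Random speckle covers the whole image, including the flat background. A solid blue frame runs around the edge of the second image, with the content slightly shrunk inside it.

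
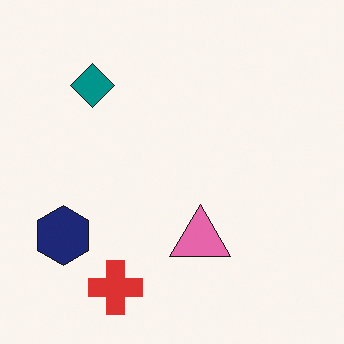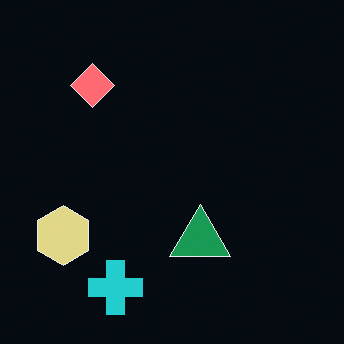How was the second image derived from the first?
Color-inverted (negative).

The light background has become dark and every shape's color is its complement — a photographic negative.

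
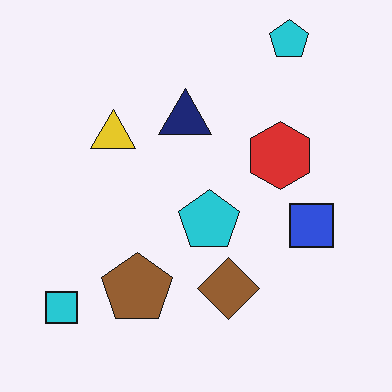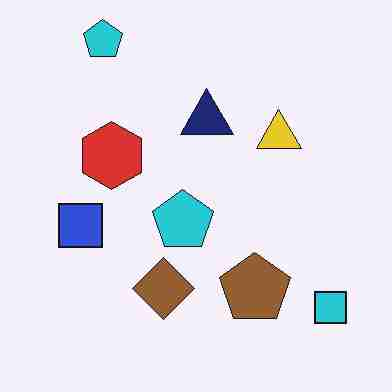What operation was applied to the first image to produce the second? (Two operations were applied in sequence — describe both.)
Heavily JPEG-compressed with obvious blocking artifacts, then flipped horizontally (left ↔ right).

Blocky 8×8 compression artifacts appear around shape edges and the flat background shows ringing — characteristic JPEG degradation. The cyan square is in the bottom-left of the first image and the bottom-right of the second — shapes on opposite sides of the vertical midline have swapped in a mirror flip.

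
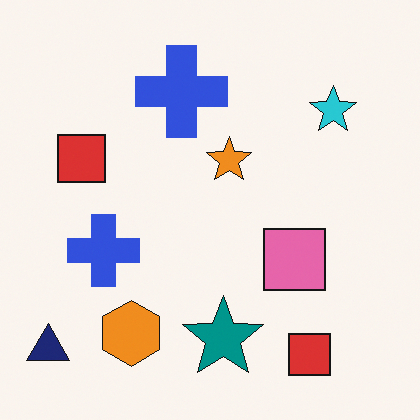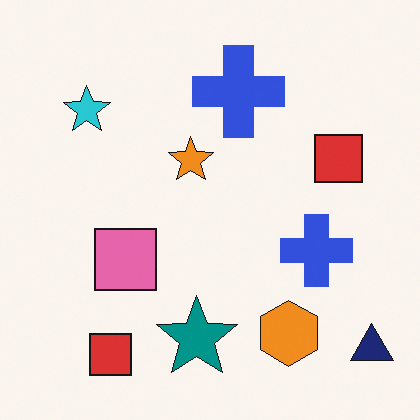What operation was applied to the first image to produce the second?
This is the original image flipped horizontally (left ↔ right).

The navy triangle is in the bottom-left of the first image and the bottom-right of the second — shapes on opposite sides of the vertical midline have swapped in a mirror flip.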